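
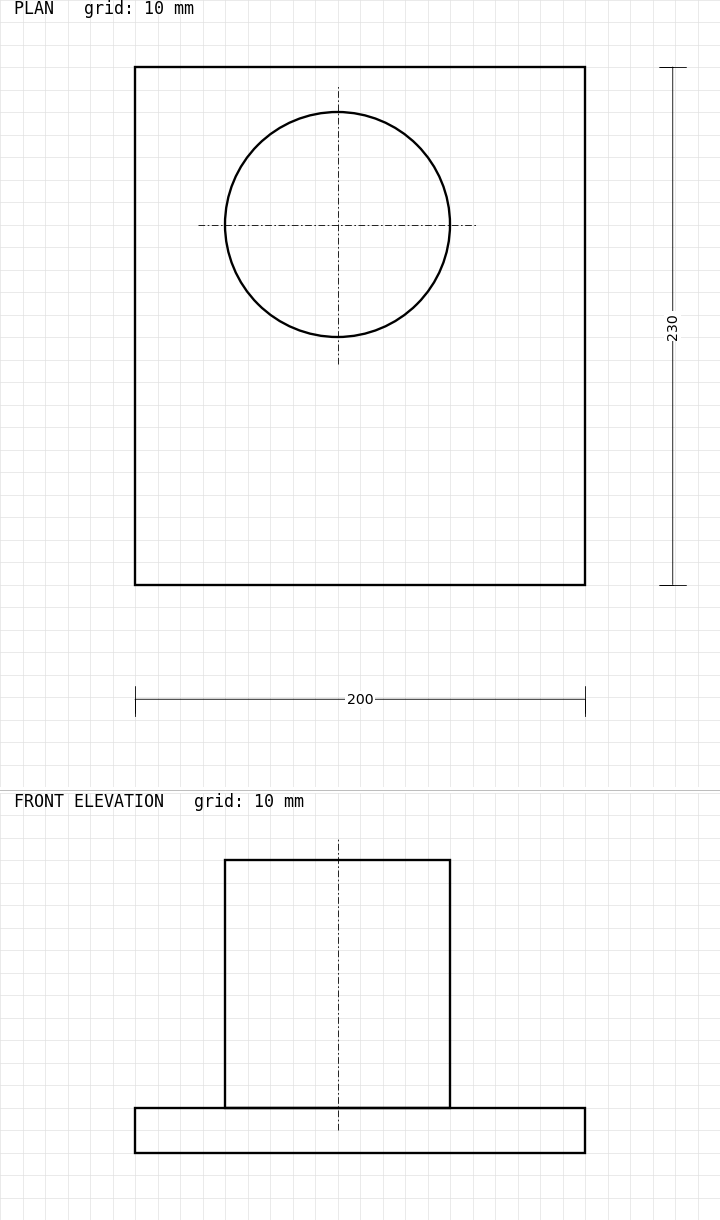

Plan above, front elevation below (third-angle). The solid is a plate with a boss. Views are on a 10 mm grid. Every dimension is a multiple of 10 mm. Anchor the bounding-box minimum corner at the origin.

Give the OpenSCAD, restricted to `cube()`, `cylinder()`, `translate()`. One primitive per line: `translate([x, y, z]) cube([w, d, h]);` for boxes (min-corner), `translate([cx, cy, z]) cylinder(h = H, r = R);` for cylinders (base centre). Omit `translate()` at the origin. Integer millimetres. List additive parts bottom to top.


cube([200, 230, 20]);
translate([90, 160, 20]) cylinder(h = 110, r = 50);


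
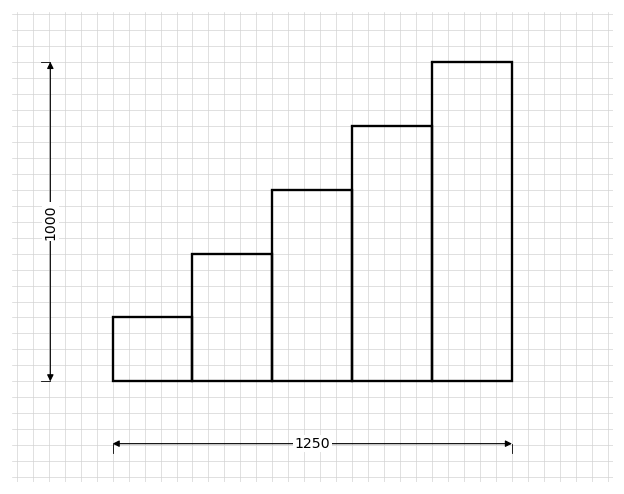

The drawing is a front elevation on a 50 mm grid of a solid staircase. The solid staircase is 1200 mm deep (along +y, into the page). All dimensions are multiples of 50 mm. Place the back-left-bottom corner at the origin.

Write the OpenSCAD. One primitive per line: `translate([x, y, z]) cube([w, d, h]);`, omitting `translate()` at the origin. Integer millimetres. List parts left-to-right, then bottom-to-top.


cube([250, 1200, 200]);
translate([250, 0, 0]) cube([250, 1200, 400]);
translate([500, 0, 0]) cube([250, 1200, 600]);
translate([750, 0, 0]) cube([250, 1200, 800]);
translate([1000, 0, 0]) cube([250, 1200, 1000]);


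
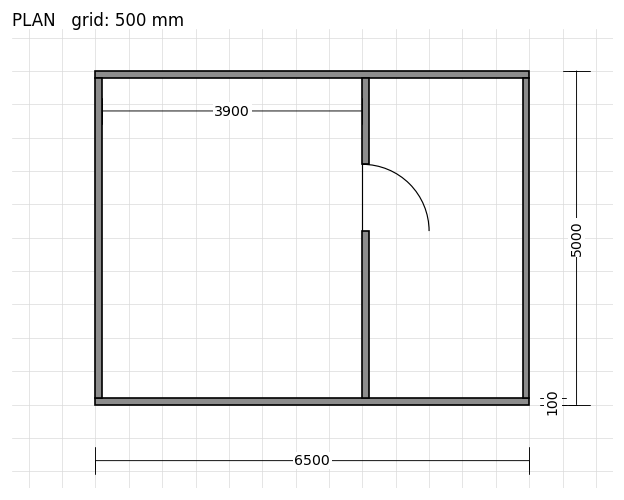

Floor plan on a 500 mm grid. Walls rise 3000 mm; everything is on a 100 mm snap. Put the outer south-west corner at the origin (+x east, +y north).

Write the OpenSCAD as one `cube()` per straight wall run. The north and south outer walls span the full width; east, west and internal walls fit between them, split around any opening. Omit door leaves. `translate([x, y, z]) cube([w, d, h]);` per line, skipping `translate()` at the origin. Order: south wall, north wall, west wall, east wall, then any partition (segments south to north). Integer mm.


cube([6500, 100, 3000]);
translate([0, 4900, 0]) cube([6500, 100, 3000]);
translate([0, 100, 0]) cube([100, 4800, 3000]);
translate([6400, 100, 0]) cube([100, 4800, 3000]);
translate([4000, 100, 0]) cube([100, 2500, 3000]);
translate([4000, 3600, 0]) cube([100, 1300, 3000]);


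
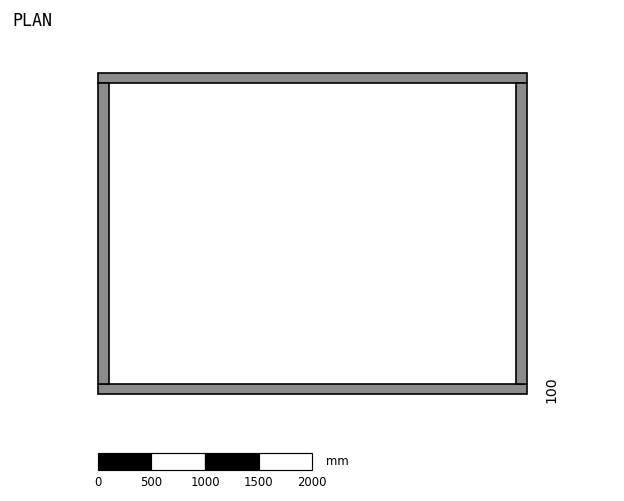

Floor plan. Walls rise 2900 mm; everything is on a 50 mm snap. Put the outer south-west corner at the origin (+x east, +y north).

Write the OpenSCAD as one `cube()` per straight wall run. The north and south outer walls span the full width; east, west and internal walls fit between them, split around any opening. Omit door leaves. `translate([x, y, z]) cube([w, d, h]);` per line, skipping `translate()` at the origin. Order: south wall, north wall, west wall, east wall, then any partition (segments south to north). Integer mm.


cube([4000, 100, 2900]);
translate([0, 2900, 0]) cube([4000, 100, 2900]);
translate([0, 100, 0]) cube([100, 2800, 2900]);
translate([3900, 100, 0]) cube([100, 2800, 2900]);


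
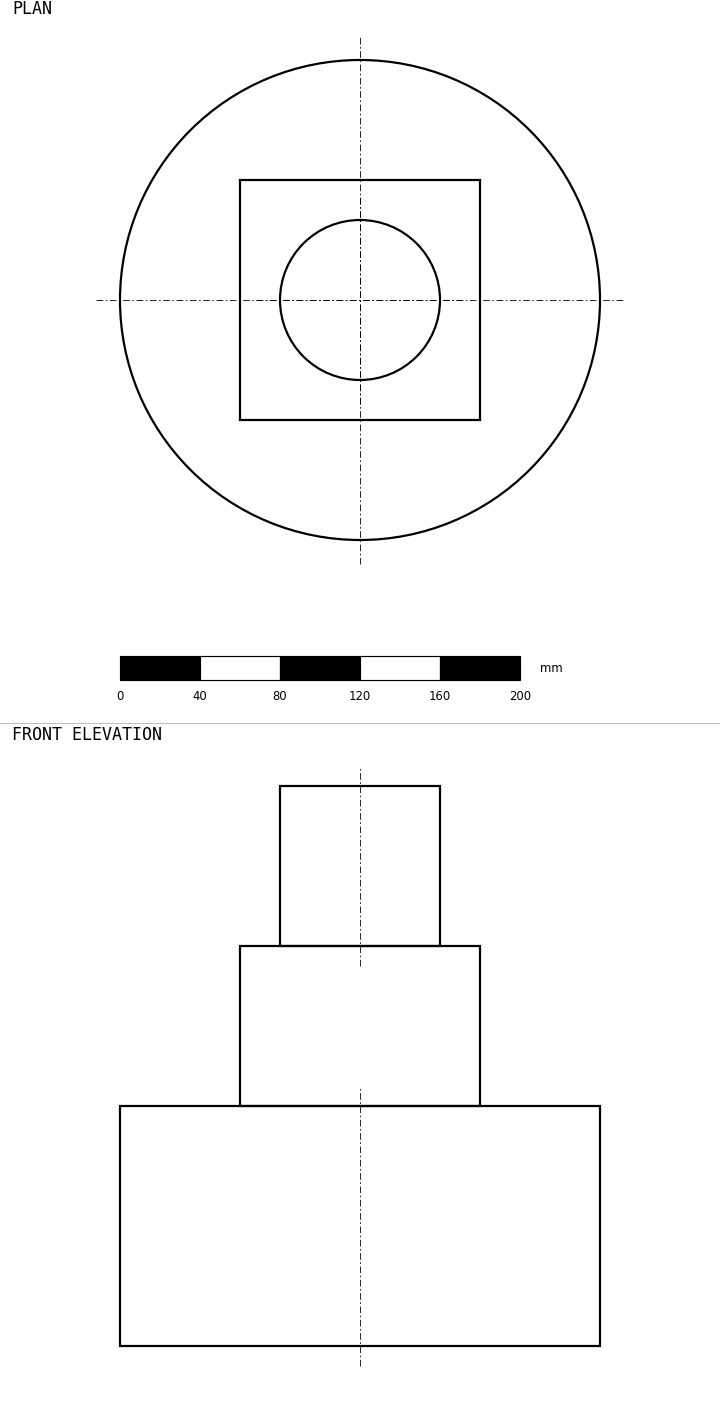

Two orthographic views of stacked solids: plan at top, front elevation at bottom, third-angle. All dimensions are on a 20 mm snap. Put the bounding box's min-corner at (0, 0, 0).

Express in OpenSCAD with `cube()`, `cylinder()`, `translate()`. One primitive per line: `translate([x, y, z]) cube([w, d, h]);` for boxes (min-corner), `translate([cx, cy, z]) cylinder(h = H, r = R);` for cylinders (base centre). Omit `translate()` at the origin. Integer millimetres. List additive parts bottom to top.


translate([120, 120, 0]) cylinder(h = 120, r = 120);
translate([60, 60, 120]) cube([120, 120, 80]);
translate([120, 120, 200]) cylinder(h = 80, r = 40);


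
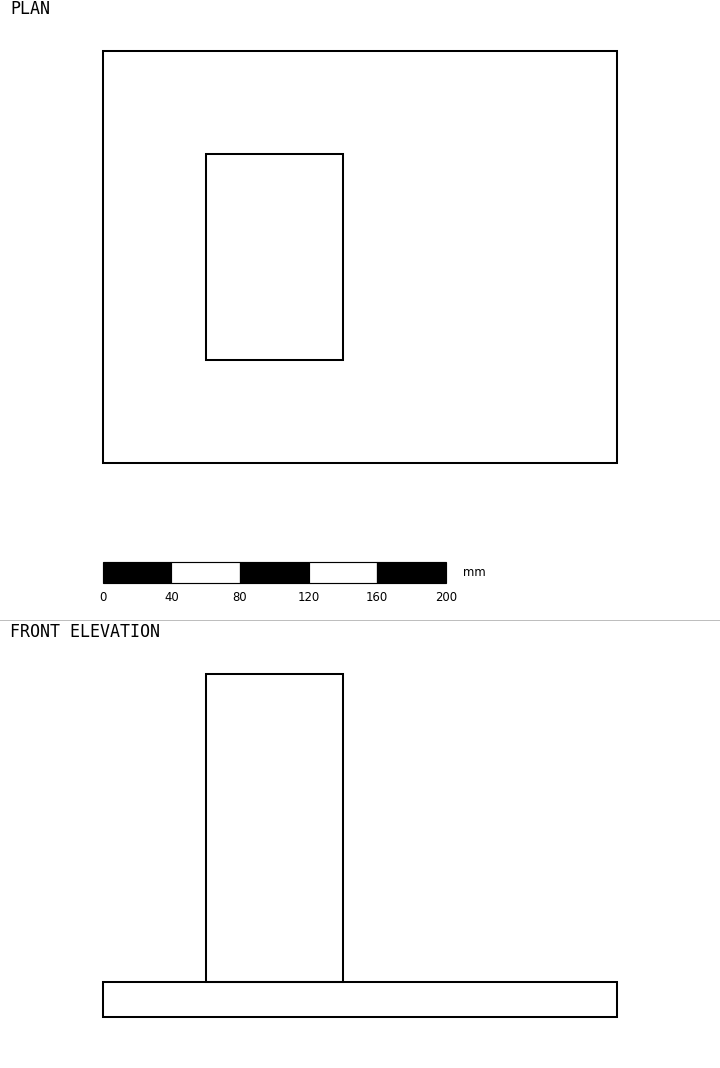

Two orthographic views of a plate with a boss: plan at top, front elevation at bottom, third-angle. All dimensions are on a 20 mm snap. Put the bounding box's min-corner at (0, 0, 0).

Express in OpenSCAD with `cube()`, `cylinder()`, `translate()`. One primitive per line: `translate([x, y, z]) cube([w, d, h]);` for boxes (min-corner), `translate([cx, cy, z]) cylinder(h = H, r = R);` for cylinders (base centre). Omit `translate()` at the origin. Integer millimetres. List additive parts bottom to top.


cube([300, 240, 20]);
translate([60, 60, 20]) cube([80, 120, 180]);


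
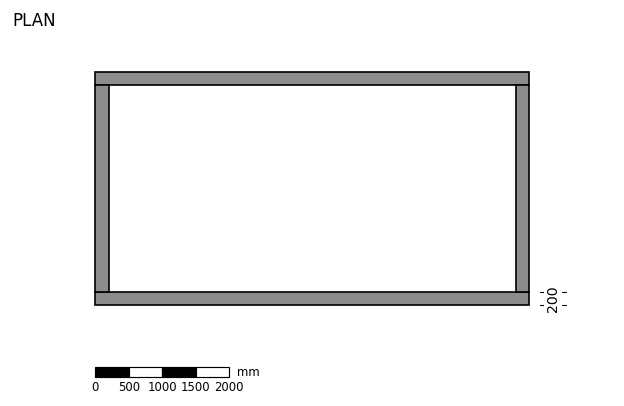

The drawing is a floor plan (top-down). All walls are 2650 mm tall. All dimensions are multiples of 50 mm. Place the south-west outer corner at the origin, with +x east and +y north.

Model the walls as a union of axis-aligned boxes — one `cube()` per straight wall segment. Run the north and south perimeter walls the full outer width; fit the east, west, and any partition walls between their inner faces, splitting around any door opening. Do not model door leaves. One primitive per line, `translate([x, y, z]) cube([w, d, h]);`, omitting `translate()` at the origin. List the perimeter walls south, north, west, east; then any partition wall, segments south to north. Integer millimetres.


cube([6500, 200, 2650]);
translate([0, 3300, 0]) cube([6500, 200, 2650]);
translate([0, 200, 0]) cube([200, 3100, 2650]);
translate([6300, 200, 0]) cube([200, 3100, 2650]);


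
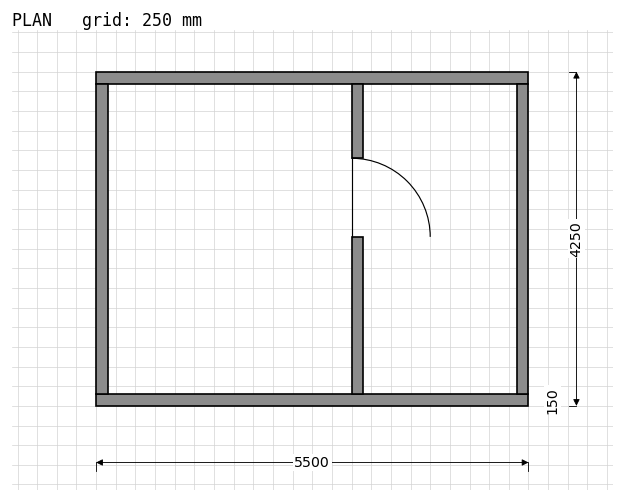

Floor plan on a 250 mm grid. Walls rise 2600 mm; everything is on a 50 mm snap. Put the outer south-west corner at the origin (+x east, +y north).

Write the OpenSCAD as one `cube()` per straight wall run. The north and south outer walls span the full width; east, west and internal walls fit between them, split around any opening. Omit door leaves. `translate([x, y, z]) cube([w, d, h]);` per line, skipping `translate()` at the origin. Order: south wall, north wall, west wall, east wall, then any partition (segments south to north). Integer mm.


cube([5500, 150, 2600]);
translate([0, 4100, 0]) cube([5500, 150, 2600]);
translate([0, 150, 0]) cube([150, 3950, 2600]);
translate([5350, 150, 0]) cube([150, 3950, 2600]);
translate([3250, 150, 0]) cube([150, 2000, 2600]);
translate([3250, 3150, 0]) cube([150, 950, 2600]);


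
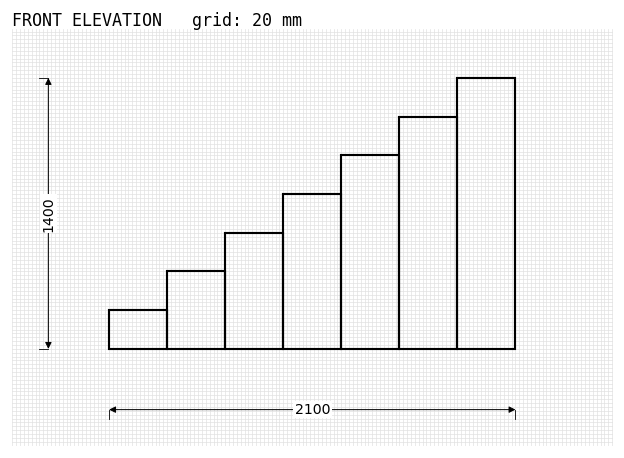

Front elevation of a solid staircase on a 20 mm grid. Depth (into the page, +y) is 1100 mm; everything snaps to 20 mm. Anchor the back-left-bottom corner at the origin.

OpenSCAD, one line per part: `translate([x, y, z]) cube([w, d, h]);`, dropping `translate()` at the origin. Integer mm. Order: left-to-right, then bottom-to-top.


cube([300, 1100, 200]);
translate([300, 0, 0]) cube([300, 1100, 400]);
translate([600, 0, 0]) cube([300, 1100, 600]);
translate([900, 0, 0]) cube([300, 1100, 800]);
translate([1200, 0, 0]) cube([300, 1100, 1000]);
translate([1500, 0, 0]) cube([300, 1100, 1200]);
translate([1800, 0, 0]) cube([300, 1100, 1400]);


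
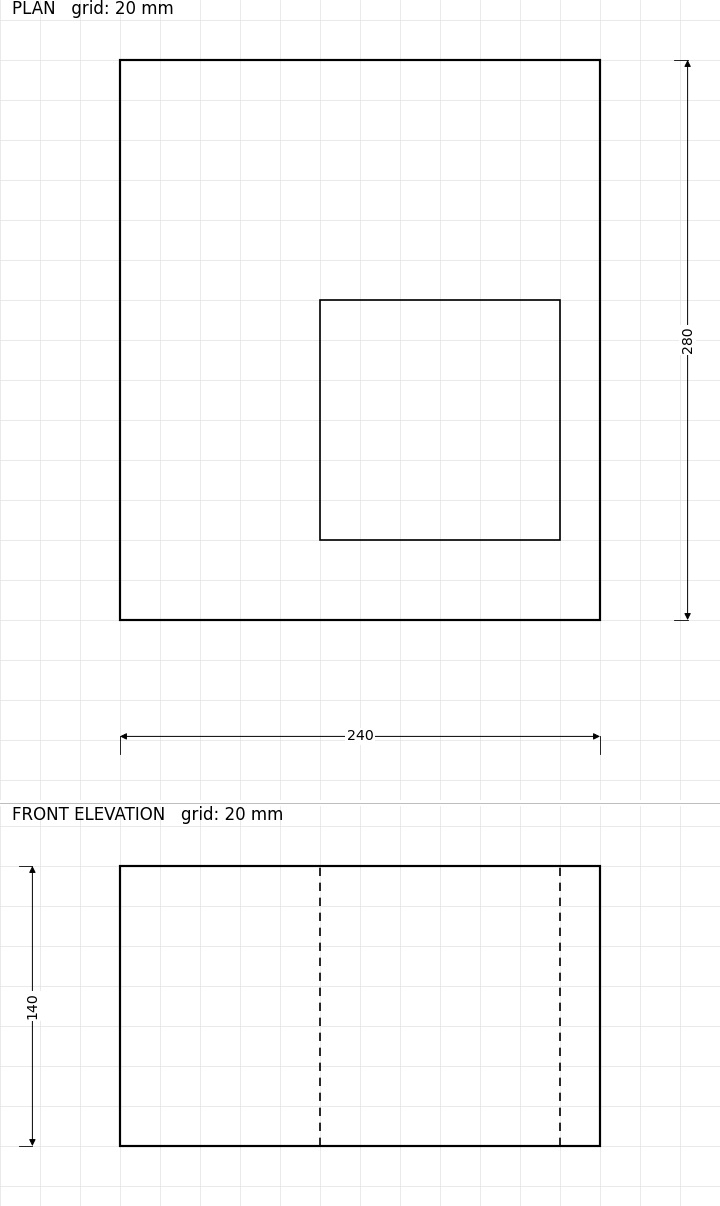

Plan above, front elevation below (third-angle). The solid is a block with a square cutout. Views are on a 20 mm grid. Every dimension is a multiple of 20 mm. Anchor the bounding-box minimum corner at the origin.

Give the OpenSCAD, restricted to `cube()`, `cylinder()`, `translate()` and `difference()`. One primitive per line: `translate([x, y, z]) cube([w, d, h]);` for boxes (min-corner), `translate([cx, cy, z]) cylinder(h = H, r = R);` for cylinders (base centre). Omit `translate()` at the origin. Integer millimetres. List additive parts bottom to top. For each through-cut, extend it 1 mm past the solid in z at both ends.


difference() {
  cube([240, 280, 140]);
  translate([100, 40, -1]) cube([120, 120, 142]);
}


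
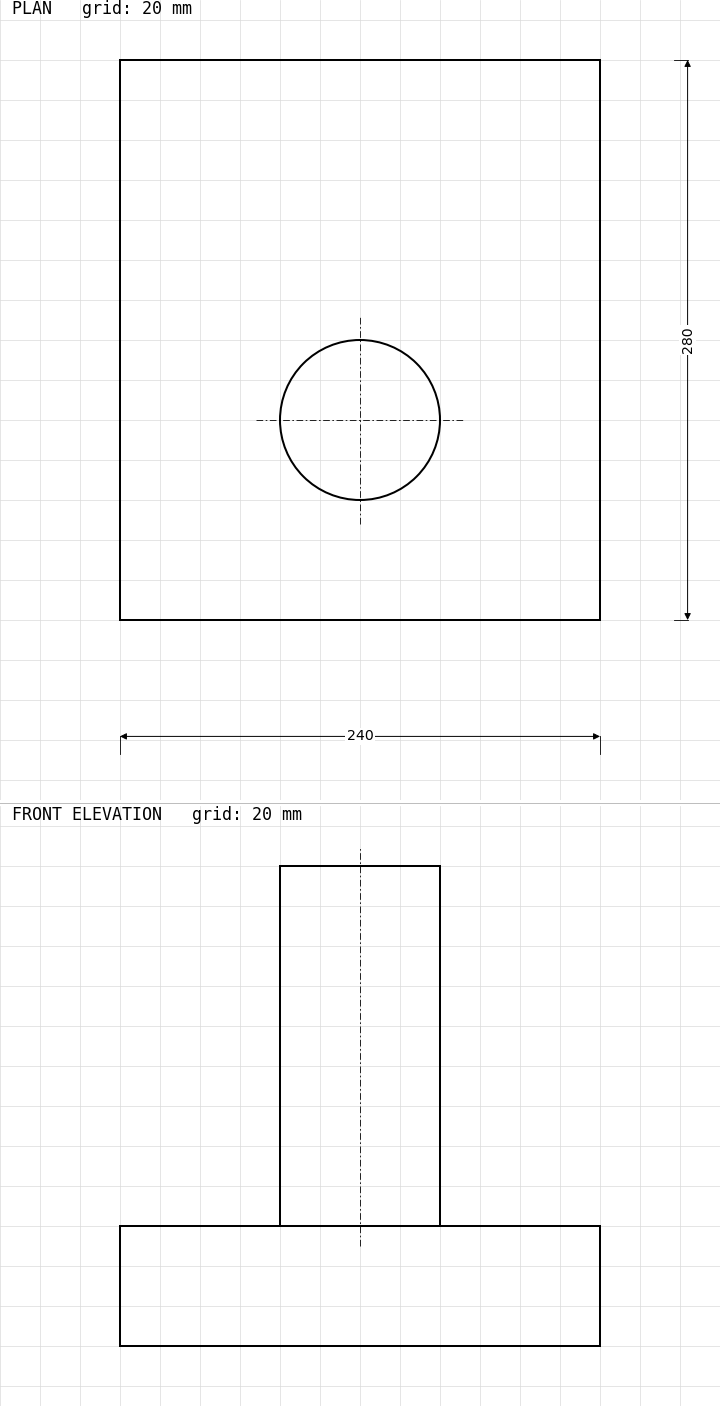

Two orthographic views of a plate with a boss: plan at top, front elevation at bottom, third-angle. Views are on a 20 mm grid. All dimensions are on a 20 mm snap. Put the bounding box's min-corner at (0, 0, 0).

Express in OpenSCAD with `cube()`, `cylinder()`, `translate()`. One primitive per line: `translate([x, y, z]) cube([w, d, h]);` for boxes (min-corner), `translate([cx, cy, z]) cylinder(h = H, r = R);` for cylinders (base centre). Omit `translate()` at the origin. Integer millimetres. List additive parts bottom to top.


cube([240, 280, 60]);
translate([120, 100, 60]) cylinder(h = 180, r = 40);


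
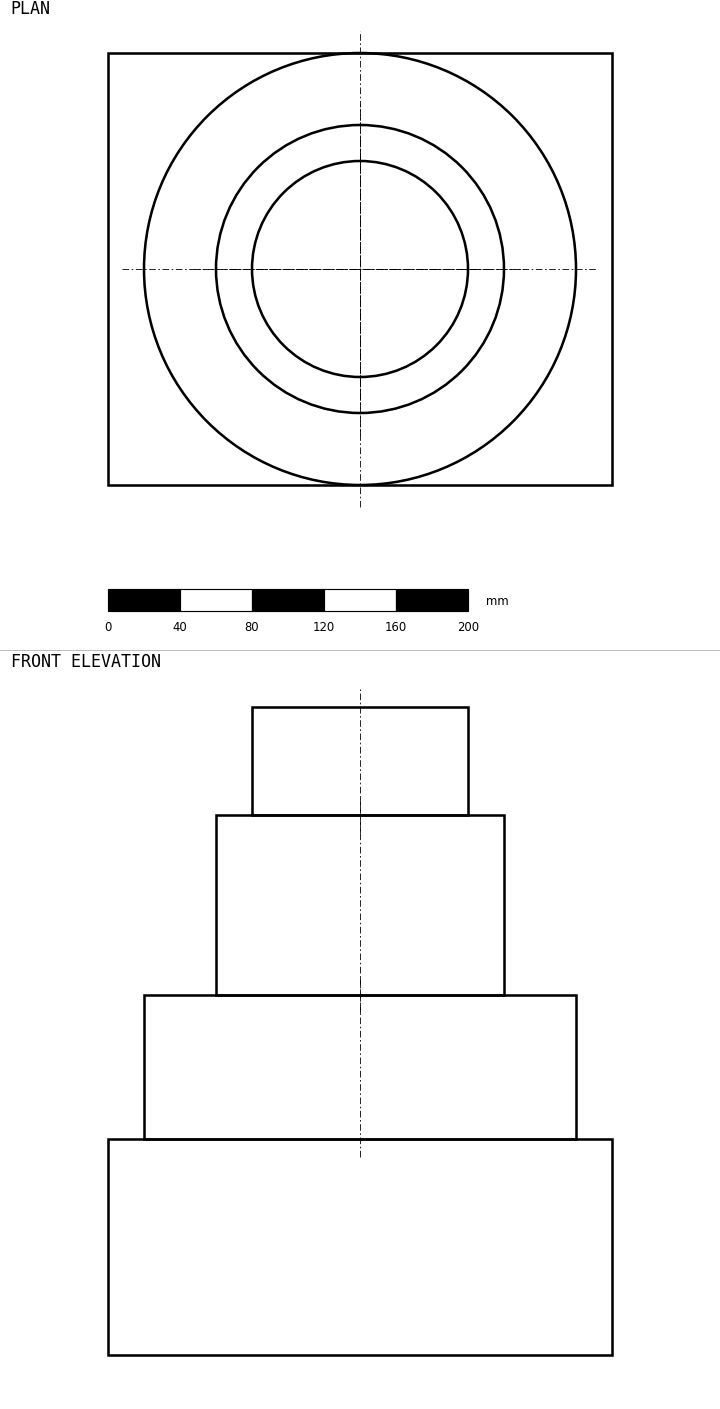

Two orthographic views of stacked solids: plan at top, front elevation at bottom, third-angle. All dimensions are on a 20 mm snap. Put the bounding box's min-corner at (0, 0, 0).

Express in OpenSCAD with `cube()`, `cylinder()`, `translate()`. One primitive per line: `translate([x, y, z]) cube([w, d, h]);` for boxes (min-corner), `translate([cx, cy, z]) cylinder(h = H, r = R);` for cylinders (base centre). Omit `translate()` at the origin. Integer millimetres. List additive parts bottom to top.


cube([280, 240, 120]);
translate([140, 120, 120]) cylinder(h = 80, r = 120);
translate([140, 120, 200]) cylinder(h = 100, r = 80);
translate([140, 120, 300]) cylinder(h = 60, r = 60);


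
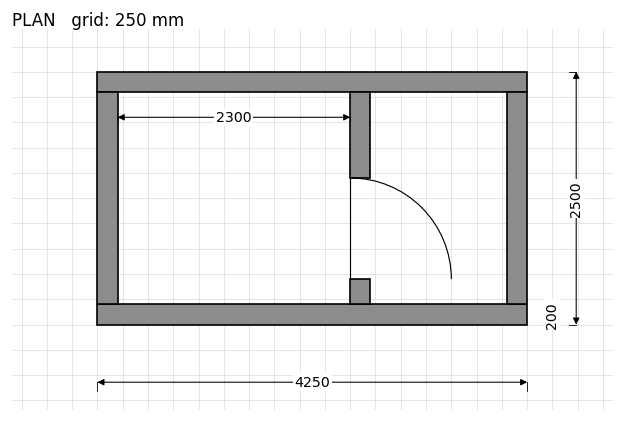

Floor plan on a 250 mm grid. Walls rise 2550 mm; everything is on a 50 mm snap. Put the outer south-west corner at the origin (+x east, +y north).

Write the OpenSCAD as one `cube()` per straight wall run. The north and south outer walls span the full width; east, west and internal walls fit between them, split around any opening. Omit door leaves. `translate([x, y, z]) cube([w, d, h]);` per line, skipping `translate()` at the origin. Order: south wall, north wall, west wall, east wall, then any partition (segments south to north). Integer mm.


cube([4250, 200, 2550]);
translate([0, 2300, 0]) cube([4250, 200, 2550]);
translate([0, 200, 0]) cube([200, 2100, 2550]);
translate([4050, 200, 0]) cube([200, 2100, 2550]);
translate([2500, 200, 0]) cube([200, 250, 2550]);
translate([2500, 1450, 0]) cube([200, 850, 2550]);


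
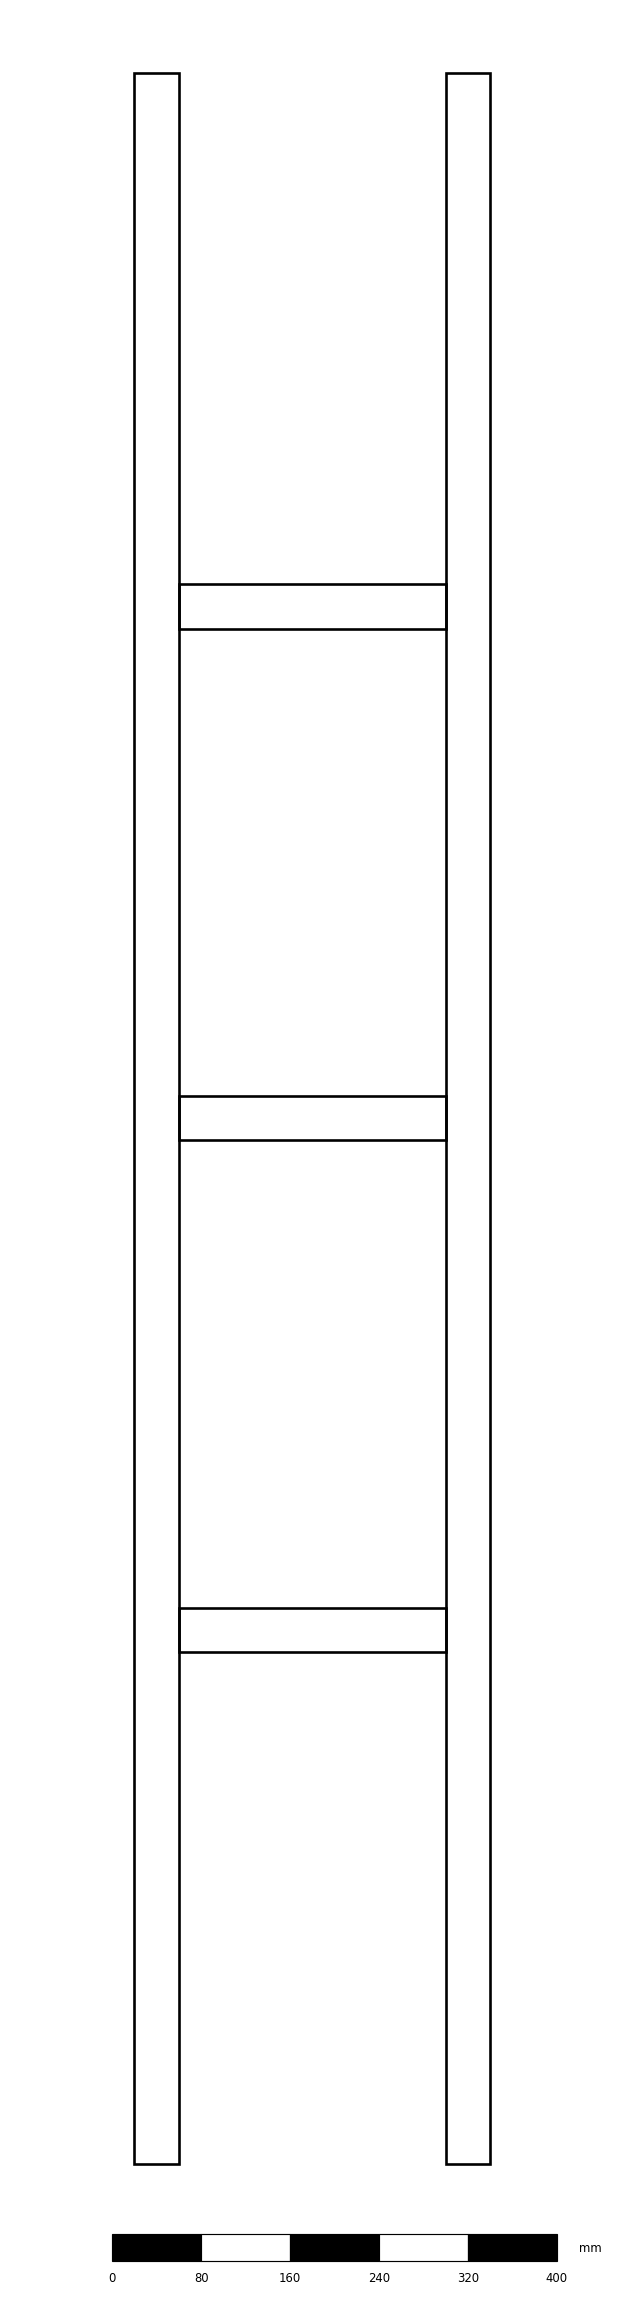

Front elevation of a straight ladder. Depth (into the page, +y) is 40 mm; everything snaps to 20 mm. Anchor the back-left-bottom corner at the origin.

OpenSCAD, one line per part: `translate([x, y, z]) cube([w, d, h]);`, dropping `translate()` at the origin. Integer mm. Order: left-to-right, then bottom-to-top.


cube([40, 40, 1880]);
translate([40, 0, 460]) cube([240, 40, 40]);
translate([40, 0, 920]) cube([240, 40, 40]);
translate([40, 0, 1380]) cube([240, 40, 40]);
translate([280, 0, 0]) cube([40, 40, 1880]);


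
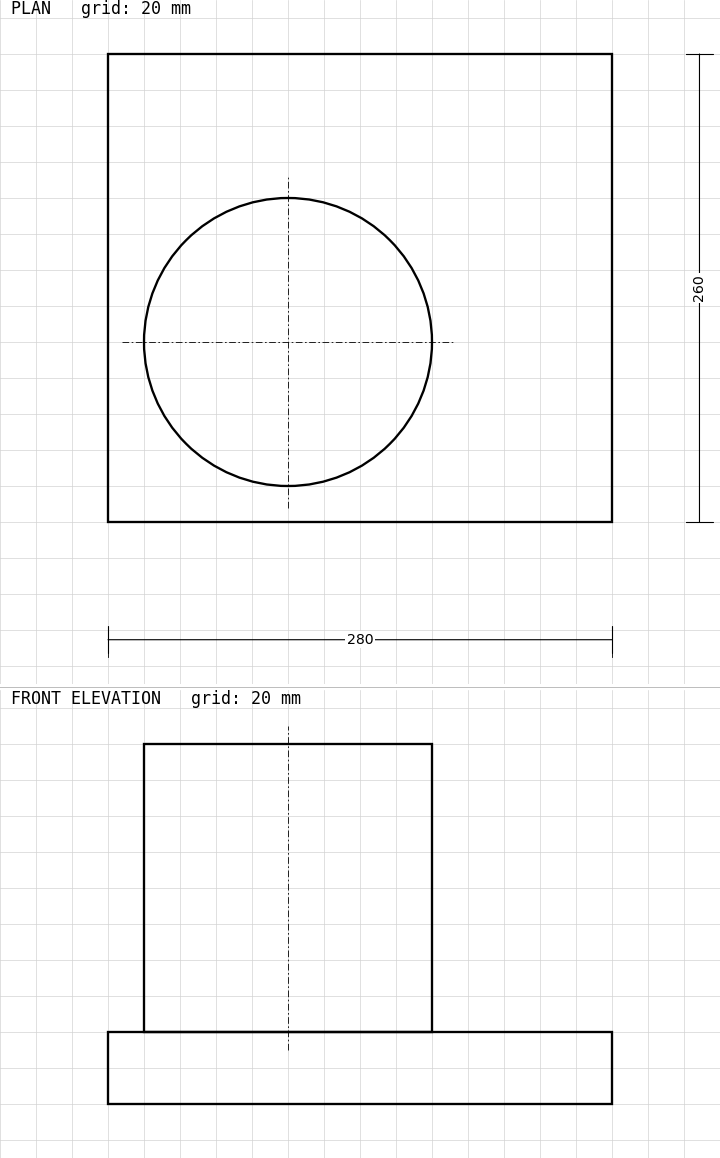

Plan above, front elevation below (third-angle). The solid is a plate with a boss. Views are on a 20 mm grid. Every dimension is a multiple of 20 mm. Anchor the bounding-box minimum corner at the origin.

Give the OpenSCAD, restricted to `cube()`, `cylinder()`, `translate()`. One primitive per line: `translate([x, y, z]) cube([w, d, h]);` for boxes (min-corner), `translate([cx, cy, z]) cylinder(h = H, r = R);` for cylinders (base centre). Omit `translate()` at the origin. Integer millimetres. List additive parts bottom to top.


cube([280, 260, 40]);
translate([100, 100, 40]) cylinder(h = 160, r = 80);


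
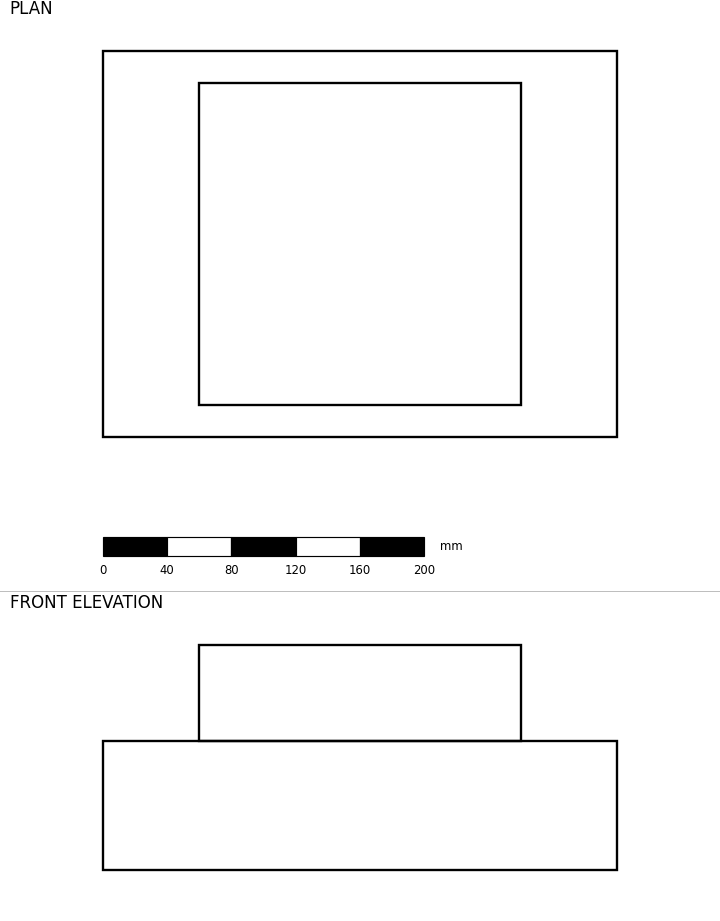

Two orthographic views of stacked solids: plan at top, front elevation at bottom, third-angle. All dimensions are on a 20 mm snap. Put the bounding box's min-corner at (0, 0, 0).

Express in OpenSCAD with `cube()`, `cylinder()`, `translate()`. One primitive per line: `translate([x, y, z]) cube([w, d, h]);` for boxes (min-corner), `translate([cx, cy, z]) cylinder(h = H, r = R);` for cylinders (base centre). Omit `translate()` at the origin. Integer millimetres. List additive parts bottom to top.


cube([320, 240, 80]);
translate([60, 20, 80]) cube([200, 200, 60]);


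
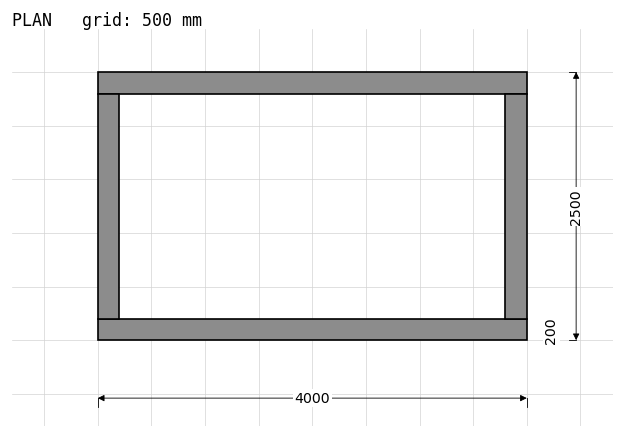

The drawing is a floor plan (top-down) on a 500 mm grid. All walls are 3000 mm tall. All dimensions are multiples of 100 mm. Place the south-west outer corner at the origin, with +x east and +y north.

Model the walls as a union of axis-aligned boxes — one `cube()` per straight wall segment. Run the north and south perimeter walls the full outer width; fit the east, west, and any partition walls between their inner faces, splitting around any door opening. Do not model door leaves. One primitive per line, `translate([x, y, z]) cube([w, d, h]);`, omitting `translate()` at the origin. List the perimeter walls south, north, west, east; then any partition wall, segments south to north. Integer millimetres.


cube([4000, 200, 3000]);
translate([0, 2300, 0]) cube([4000, 200, 3000]);
translate([0, 200, 0]) cube([200, 2100, 3000]);
translate([3800, 200, 0]) cube([200, 2100, 3000]);


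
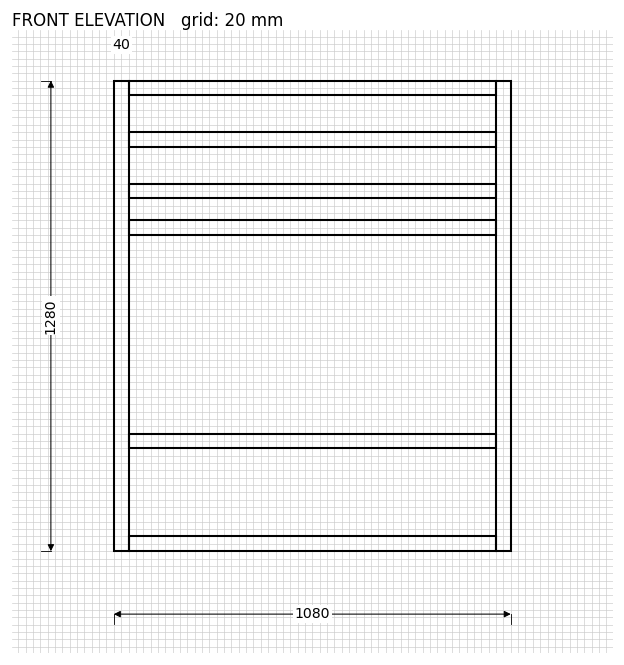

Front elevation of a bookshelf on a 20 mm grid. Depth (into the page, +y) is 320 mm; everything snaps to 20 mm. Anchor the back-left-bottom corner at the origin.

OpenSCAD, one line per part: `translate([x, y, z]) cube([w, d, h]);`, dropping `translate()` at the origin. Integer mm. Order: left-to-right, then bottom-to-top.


cube([40, 320, 1280]);
translate([40, 0, 0]) cube([1000, 320, 40]);
translate([40, 0, 280]) cube([1000, 320, 40]);
translate([40, 0, 860]) cube([1000, 320, 40]);
translate([40, 0, 960]) cube([1000, 320, 40]);
translate([40, 0, 1100]) cube([1000, 320, 40]);
translate([40, 0, 1240]) cube([1000, 320, 40]);
translate([1040, 0, 0]) cube([40, 320, 1280]);


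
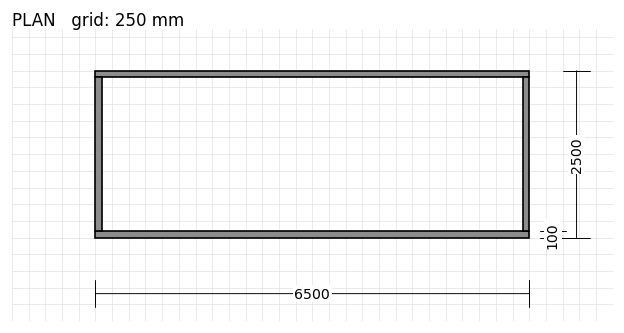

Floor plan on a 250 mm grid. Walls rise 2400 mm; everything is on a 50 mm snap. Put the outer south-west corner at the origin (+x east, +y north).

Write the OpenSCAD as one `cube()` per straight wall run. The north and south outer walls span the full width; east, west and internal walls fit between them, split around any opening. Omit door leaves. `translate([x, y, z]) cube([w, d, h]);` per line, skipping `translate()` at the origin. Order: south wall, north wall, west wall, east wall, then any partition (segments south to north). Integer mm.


cube([6500, 100, 2400]);
translate([0, 2400, 0]) cube([6500, 100, 2400]);
translate([0, 100, 0]) cube([100, 2300, 2400]);
translate([6400, 100, 0]) cube([100, 2300, 2400]);


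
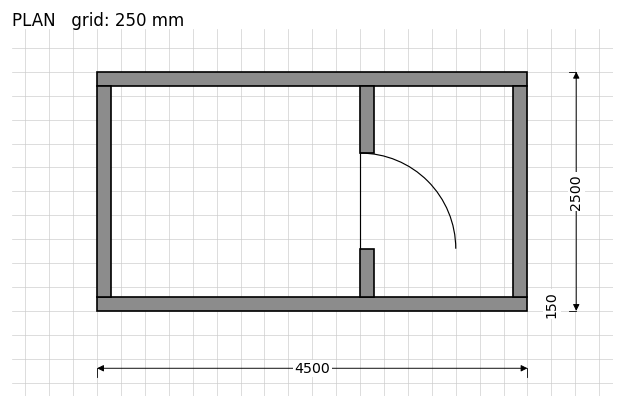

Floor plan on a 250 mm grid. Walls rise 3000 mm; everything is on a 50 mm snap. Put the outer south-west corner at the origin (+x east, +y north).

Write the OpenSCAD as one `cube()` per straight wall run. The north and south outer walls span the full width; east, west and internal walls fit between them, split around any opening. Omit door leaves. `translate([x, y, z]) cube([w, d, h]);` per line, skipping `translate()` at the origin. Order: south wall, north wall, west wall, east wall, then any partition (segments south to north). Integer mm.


cube([4500, 150, 3000]);
translate([0, 2350, 0]) cube([4500, 150, 3000]);
translate([0, 150, 0]) cube([150, 2200, 3000]);
translate([4350, 150, 0]) cube([150, 2200, 3000]);
translate([2750, 150, 0]) cube([150, 500, 3000]);
translate([2750, 1650, 0]) cube([150, 700, 3000]);


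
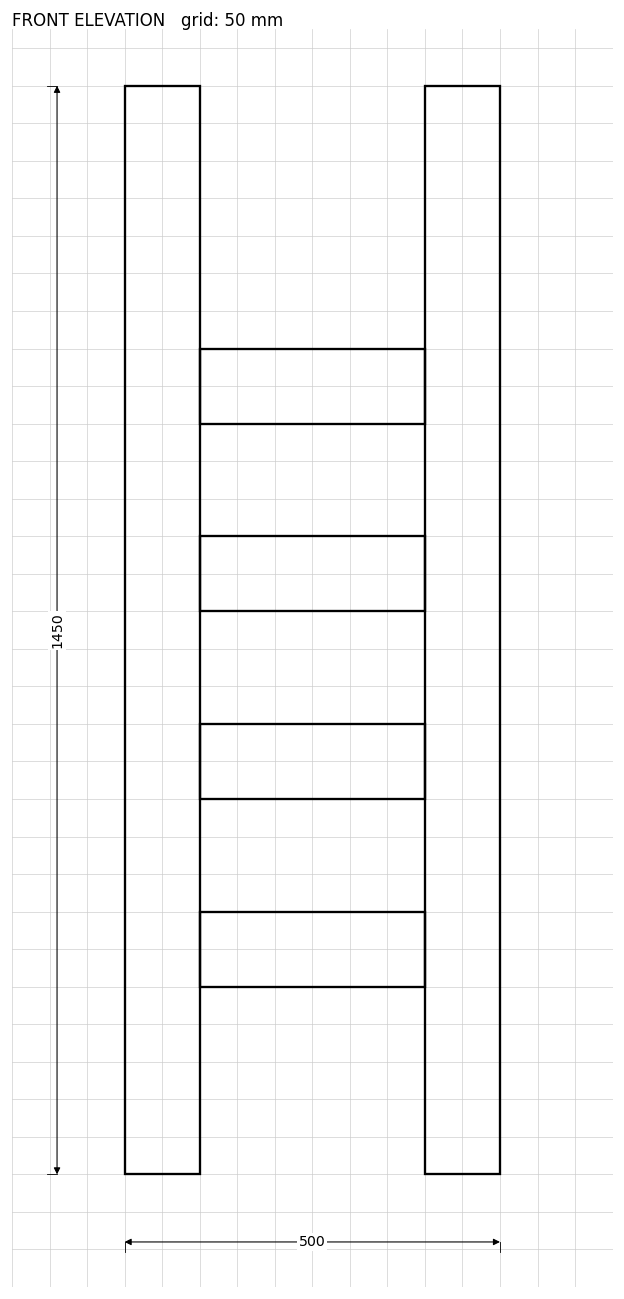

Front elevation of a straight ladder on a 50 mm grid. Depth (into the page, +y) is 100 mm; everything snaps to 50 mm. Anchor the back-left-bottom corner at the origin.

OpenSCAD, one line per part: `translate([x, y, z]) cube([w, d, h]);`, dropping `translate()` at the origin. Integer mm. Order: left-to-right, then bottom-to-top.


cube([100, 100, 1450]);
translate([100, 0, 250]) cube([300, 100, 100]);
translate([100, 0, 500]) cube([300, 100, 100]);
translate([100, 0, 750]) cube([300, 100, 100]);
translate([100, 0, 1000]) cube([300, 100, 100]);
translate([400, 0, 0]) cube([100, 100, 1450]);


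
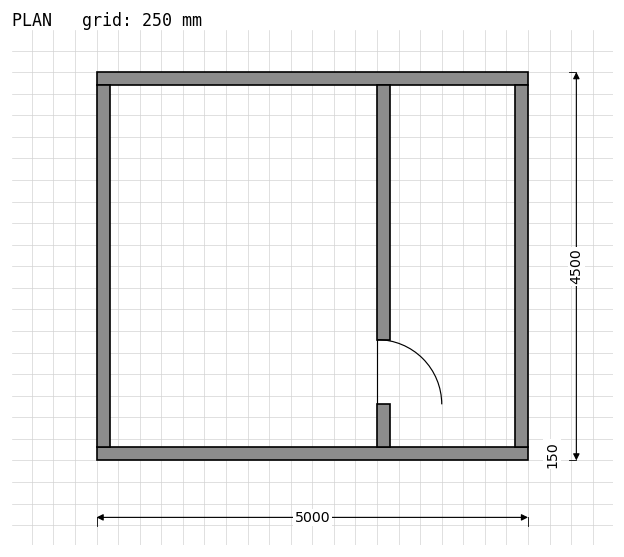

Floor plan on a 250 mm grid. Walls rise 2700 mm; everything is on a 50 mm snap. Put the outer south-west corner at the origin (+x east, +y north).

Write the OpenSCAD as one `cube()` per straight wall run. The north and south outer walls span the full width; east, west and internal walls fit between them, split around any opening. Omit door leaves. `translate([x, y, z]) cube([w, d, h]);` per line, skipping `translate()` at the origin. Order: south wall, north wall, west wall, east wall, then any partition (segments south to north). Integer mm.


cube([5000, 150, 2700]);
translate([0, 4350, 0]) cube([5000, 150, 2700]);
translate([0, 150, 0]) cube([150, 4200, 2700]);
translate([4850, 150, 0]) cube([150, 4200, 2700]);
translate([3250, 150, 0]) cube([150, 500, 2700]);
translate([3250, 1400, 0]) cube([150, 2950, 2700]);


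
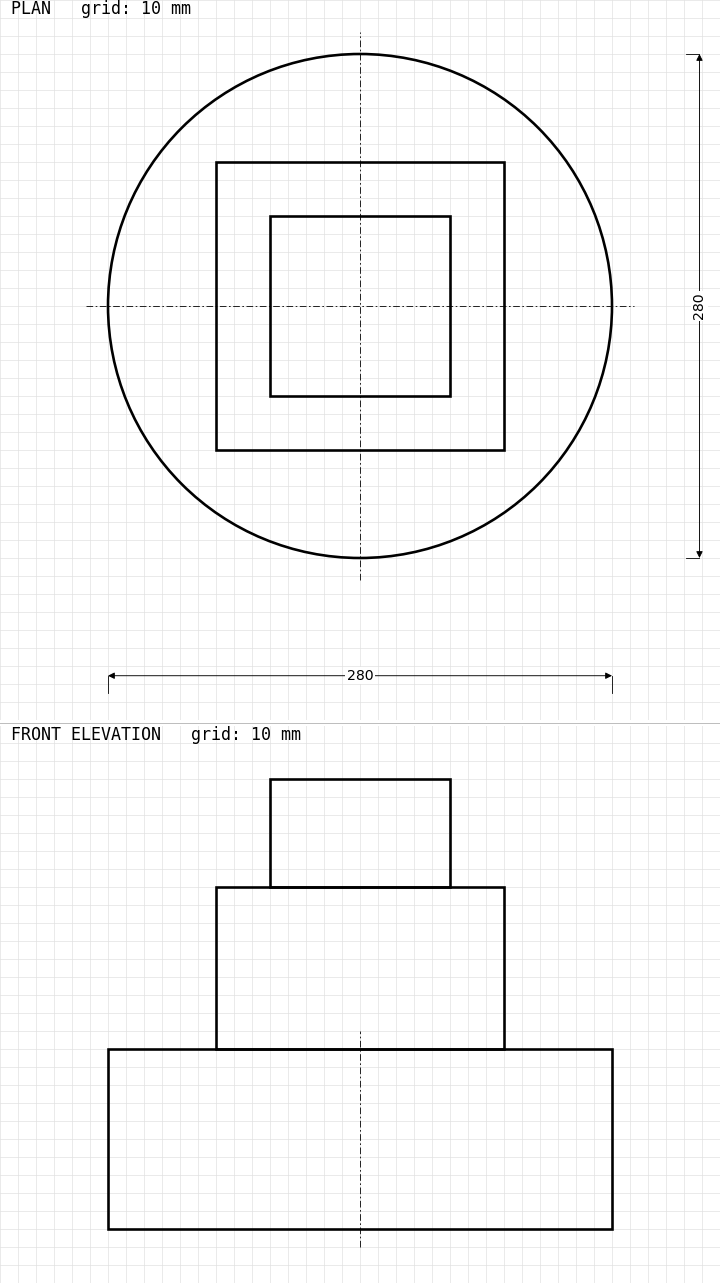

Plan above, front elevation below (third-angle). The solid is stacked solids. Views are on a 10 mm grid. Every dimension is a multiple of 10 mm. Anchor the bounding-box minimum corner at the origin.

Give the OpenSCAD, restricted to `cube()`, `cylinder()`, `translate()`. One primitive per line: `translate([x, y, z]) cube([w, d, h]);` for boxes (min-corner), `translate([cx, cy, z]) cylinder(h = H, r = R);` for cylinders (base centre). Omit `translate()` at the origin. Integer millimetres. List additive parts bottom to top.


translate([140, 140, 0]) cylinder(h = 100, r = 140);
translate([60, 60, 100]) cube([160, 160, 90]);
translate([90, 90, 190]) cube([100, 100, 60]);


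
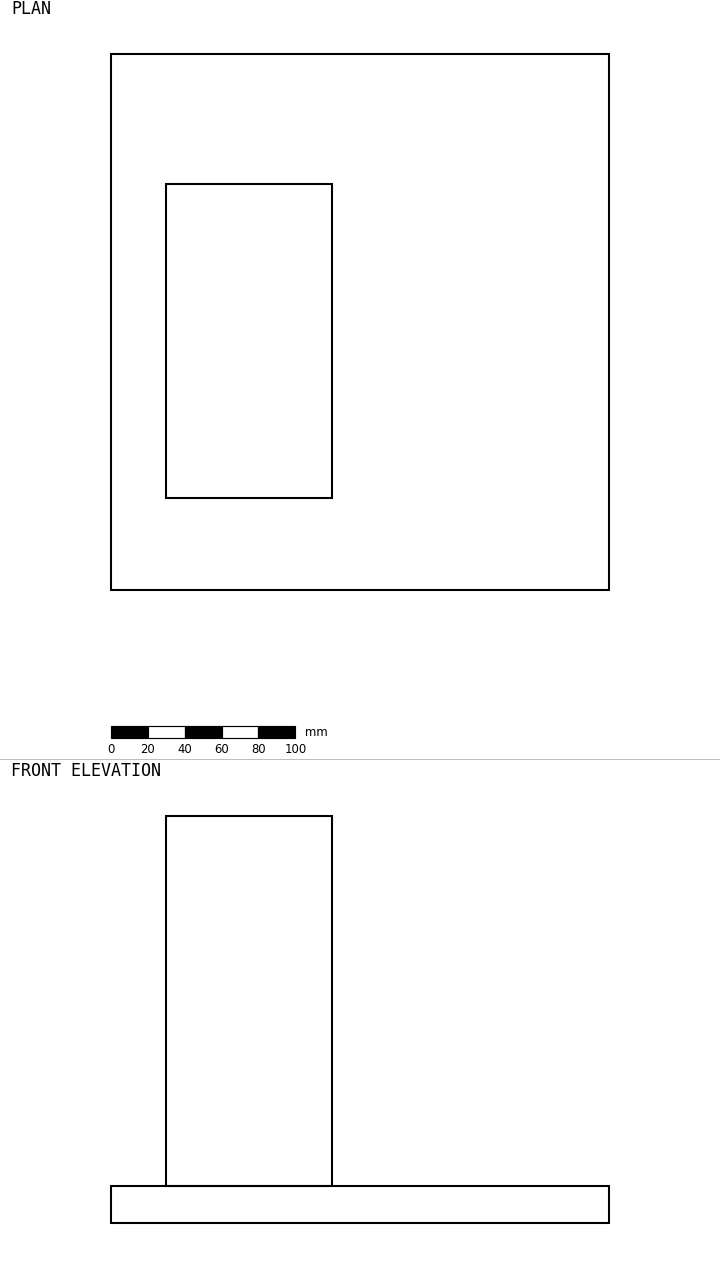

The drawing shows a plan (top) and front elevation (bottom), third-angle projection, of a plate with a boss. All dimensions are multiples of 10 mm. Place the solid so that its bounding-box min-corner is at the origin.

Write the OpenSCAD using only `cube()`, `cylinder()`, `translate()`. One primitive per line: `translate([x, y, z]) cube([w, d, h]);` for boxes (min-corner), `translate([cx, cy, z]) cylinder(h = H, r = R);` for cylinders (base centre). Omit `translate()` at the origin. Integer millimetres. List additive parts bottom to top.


cube([270, 290, 20]);
translate([30, 50, 20]) cube([90, 170, 200]);


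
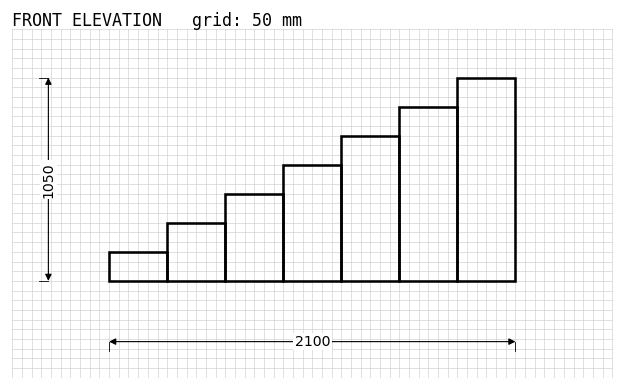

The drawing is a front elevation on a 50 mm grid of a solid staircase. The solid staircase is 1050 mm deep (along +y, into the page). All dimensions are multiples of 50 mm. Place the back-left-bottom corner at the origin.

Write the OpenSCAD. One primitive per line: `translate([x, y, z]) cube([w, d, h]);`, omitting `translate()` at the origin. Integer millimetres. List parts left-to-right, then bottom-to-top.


cube([300, 1050, 150]);
translate([300, 0, 0]) cube([300, 1050, 300]);
translate([600, 0, 0]) cube([300, 1050, 450]);
translate([900, 0, 0]) cube([300, 1050, 600]);
translate([1200, 0, 0]) cube([300, 1050, 750]);
translate([1500, 0, 0]) cube([300, 1050, 900]);
translate([1800, 0, 0]) cube([300, 1050, 1050]);


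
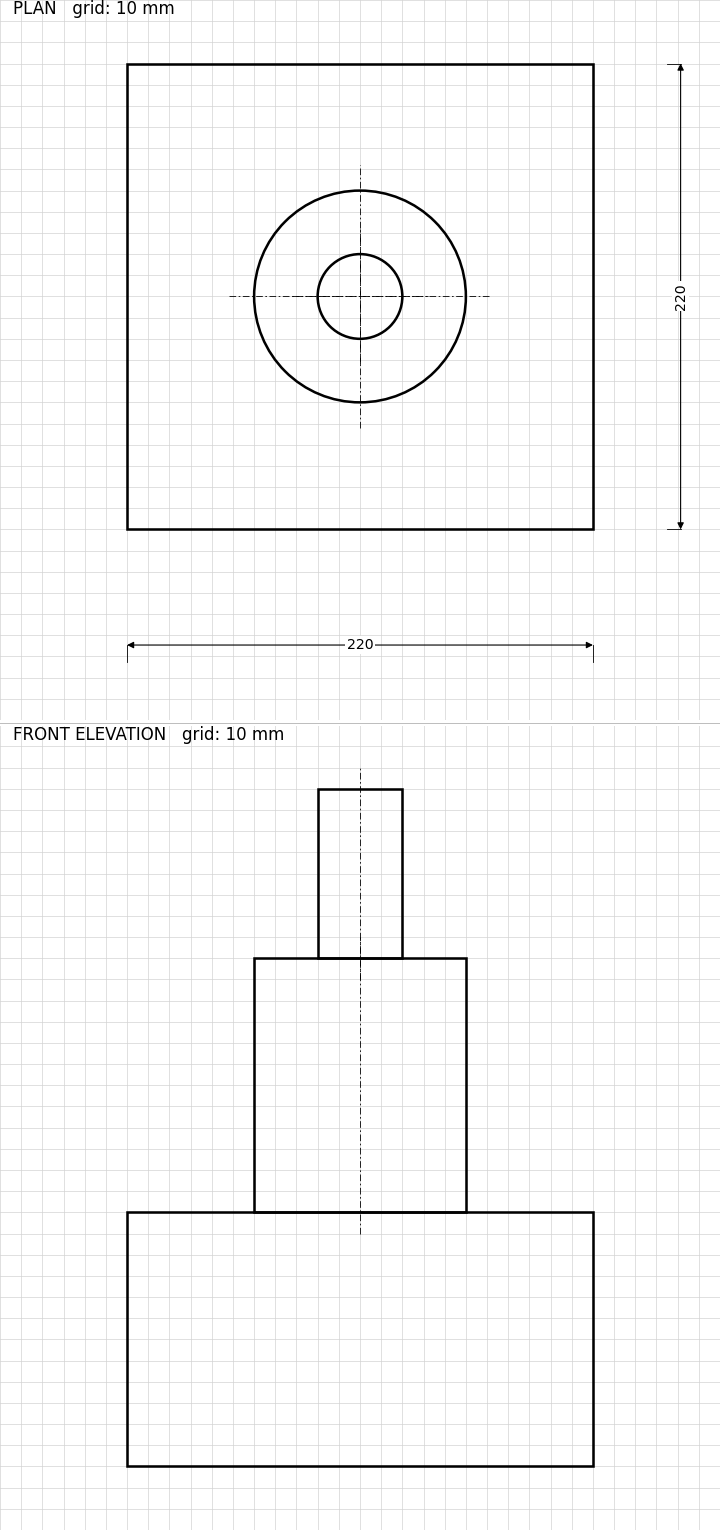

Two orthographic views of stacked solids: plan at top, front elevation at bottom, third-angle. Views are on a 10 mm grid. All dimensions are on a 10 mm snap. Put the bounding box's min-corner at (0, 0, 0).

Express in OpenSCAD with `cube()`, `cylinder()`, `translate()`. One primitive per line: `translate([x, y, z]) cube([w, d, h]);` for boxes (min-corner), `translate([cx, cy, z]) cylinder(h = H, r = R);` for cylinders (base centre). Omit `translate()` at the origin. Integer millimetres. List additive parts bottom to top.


cube([220, 220, 120]);
translate([110, 110, 120]) cylinder(h = 120, r = 50);
translate([110, 110, 240]) cylinder(h = 80, r = 20);


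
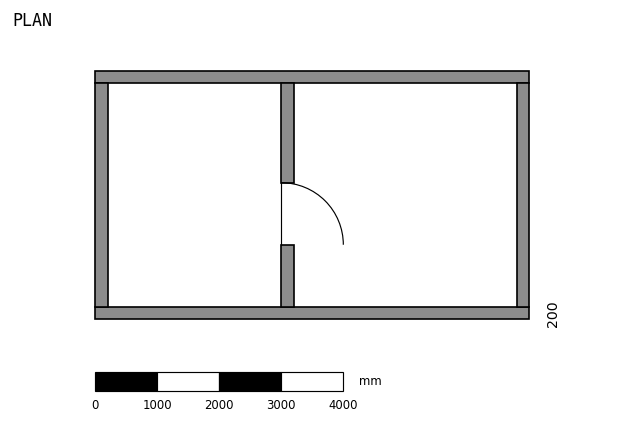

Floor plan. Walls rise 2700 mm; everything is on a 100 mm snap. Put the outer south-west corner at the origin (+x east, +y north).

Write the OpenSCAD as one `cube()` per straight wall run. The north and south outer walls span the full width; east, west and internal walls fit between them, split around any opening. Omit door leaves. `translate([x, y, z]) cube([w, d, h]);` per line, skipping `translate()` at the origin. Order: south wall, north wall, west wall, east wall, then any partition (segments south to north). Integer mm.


cube([7000, 200, 2700]);
translate([0, 3800, 0]) cube([7000, 200, 2700]);
translate([0, 200, 0]) cube([200, 3600, 2700]);
translate([6800, 200, 0]) cube([200, 3600, 2700]);
translate([3000, 200, 0]) cube([200, 1000, 2700]);
translate([3000, 2200, 0]) cube([200, 1600, 2700]);


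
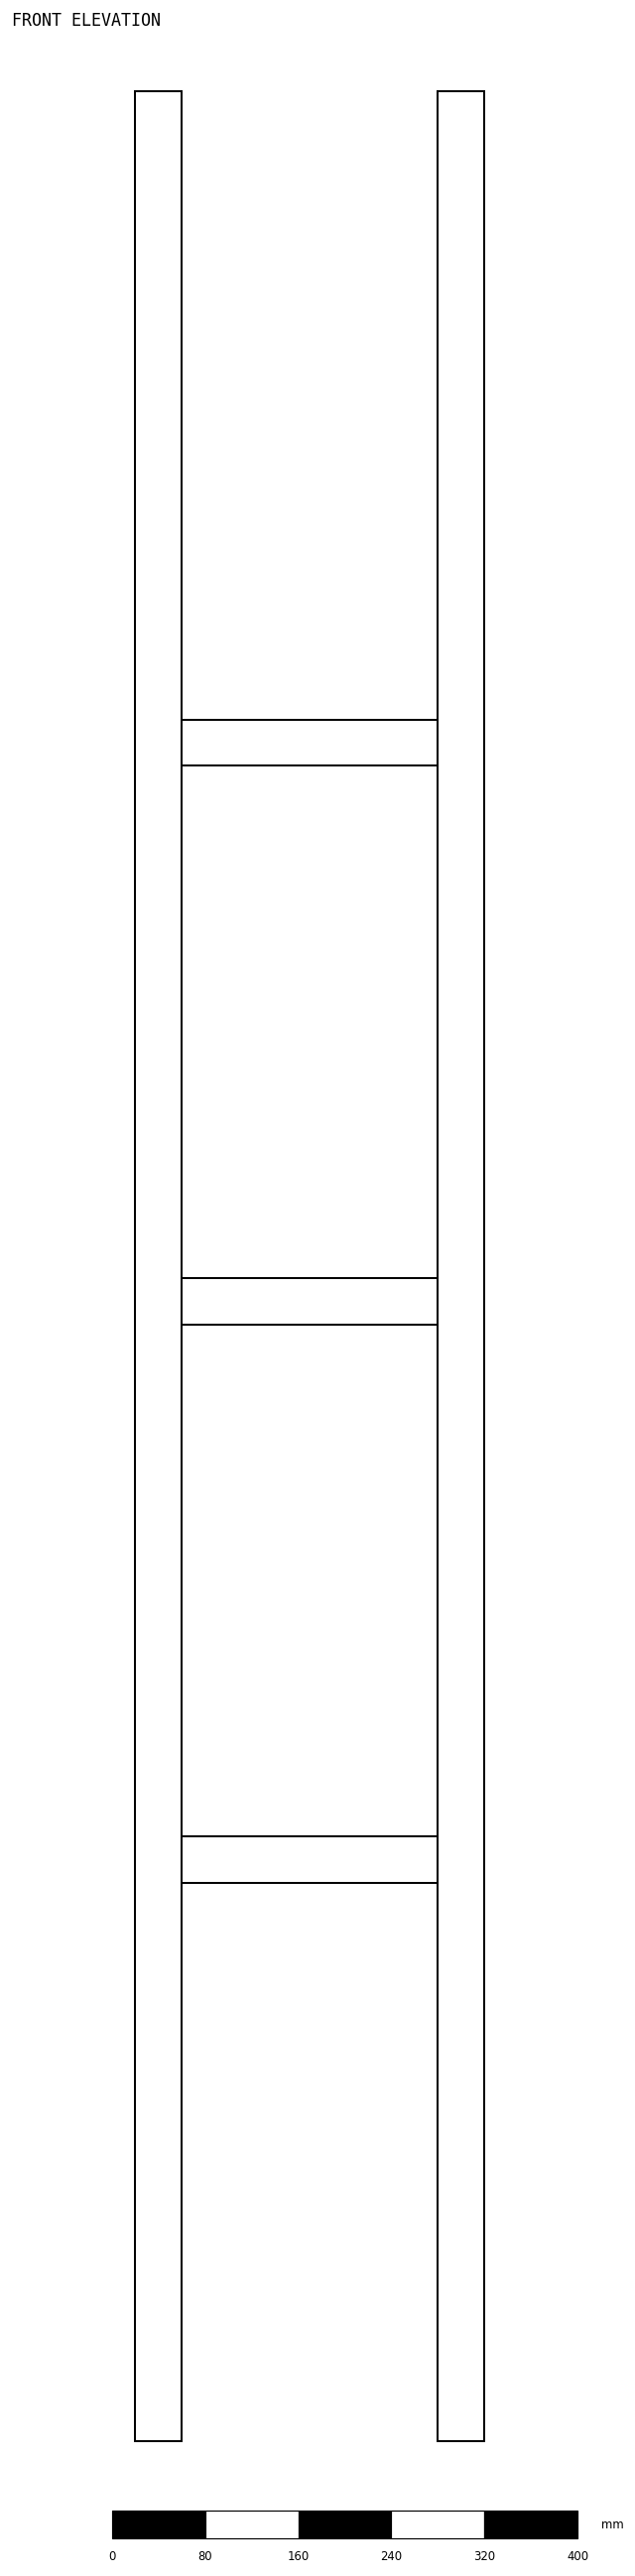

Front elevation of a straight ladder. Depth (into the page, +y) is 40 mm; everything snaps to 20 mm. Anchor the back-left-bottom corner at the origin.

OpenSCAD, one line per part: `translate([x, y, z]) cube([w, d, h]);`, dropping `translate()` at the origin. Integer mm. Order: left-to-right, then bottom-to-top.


cube([40, 40, 2020]);
translate([40, 0, 480]) cube([220, 40, 40]);
translate([40, 0, 960]) cube([220, 40, 40]);
translate([40, 0, 1440]) cube([220, 40, 40]);
translate([260, 0, 0]) cube([40, 40, 2020]);


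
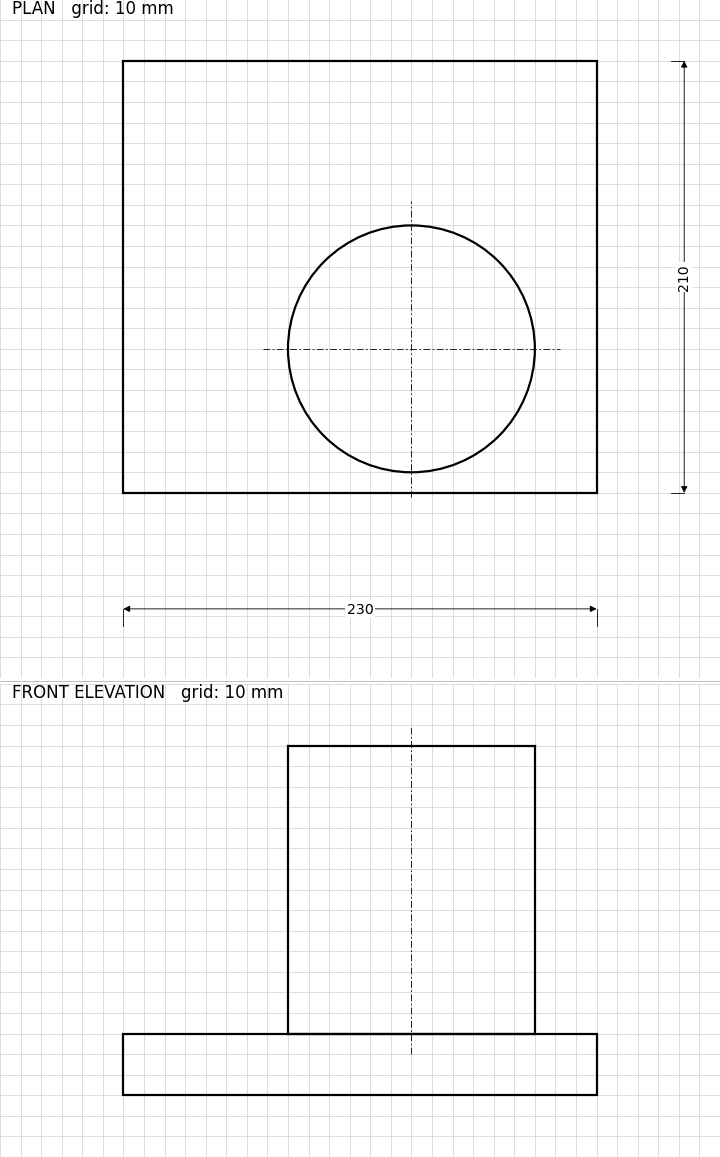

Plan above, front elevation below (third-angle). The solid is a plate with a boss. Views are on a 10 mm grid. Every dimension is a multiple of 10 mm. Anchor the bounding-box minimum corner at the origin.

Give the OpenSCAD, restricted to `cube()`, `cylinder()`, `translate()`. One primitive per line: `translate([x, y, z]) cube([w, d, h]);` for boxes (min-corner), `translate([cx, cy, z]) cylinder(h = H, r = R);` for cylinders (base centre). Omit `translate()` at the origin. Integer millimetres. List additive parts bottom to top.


cube([230, 210, 30]);
translate([140, 70, 30]) cylinder(h = 140, r = 60);


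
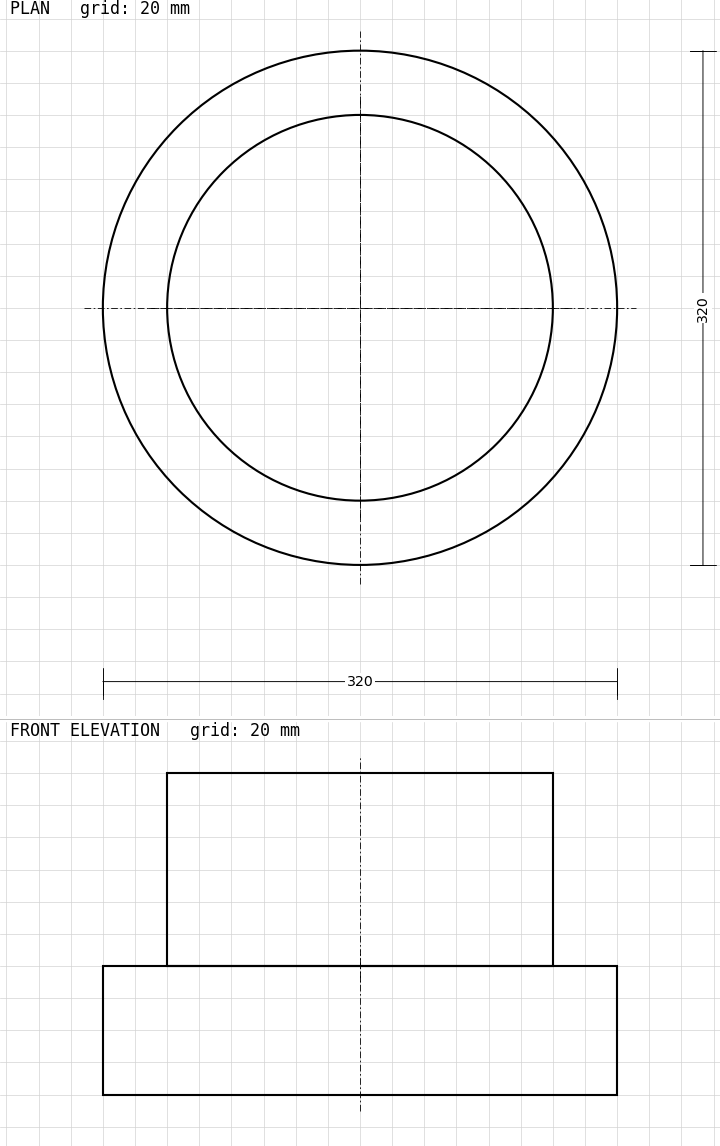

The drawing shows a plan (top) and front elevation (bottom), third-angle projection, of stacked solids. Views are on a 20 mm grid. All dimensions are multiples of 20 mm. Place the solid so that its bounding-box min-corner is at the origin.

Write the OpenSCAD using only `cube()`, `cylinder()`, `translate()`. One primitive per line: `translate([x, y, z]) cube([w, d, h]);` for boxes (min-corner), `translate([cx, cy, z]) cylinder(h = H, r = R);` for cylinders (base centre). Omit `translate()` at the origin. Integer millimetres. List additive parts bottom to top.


translate([160, 160, 0]) cylinder(h = 80, r = 160);
translate([160, 160, 80]) cylinder(h = 120, r = 120);


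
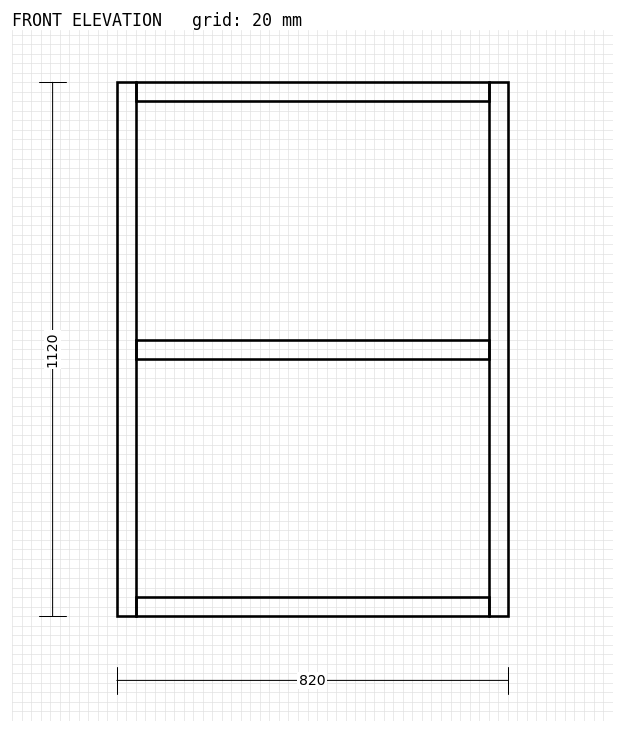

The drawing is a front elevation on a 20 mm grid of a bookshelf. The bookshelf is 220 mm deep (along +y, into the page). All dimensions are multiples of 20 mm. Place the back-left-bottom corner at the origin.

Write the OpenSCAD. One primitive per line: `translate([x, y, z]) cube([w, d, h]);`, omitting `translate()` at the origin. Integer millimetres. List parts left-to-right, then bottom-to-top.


cube([40, 220, 1120]);
translate([40, 0, 0]) cube([740, 220, 40]);
translate([40, 0, 540]) cube([740, 220, 40]);
translate([40, 0, 1080]) cube([740, 220, 40]);
translate([780, 0, 0]) cube([40, 220, 1120]);


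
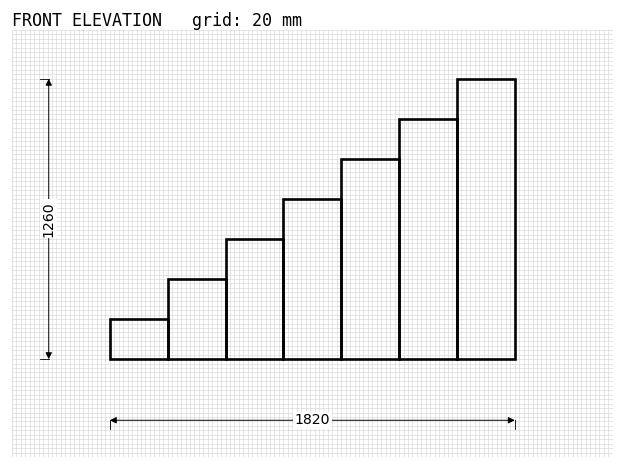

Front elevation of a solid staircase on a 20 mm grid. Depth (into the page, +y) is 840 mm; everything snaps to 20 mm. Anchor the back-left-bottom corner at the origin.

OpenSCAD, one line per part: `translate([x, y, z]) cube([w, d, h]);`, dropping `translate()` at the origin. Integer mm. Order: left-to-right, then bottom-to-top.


cube([260, 840, 180]);
translate([260, 0, 0]) cube([260, 840, 360]);
translate([520, 0, 0]) cube([260, 840, 540]);
translate([780, 0, 0]) cube([260, 840, 720]);
translate([1040, 0, 0]) cube([260, 840, 900]);
translate([1300, 0, 0]) cube([260, 840, 1080]);
translate([1560, 0, 0]) cube([260, 840, 1260]);


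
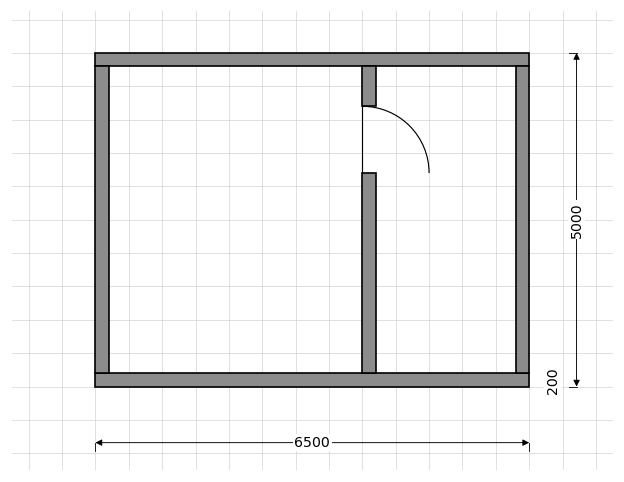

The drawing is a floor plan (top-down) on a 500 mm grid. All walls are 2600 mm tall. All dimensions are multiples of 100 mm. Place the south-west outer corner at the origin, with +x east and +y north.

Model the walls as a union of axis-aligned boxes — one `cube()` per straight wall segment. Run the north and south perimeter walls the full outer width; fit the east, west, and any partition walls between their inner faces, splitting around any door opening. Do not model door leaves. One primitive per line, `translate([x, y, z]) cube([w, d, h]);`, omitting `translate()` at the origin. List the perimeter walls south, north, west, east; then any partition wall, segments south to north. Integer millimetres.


cube([6500, 200, 2600]);
translate([0, 4800, 0]) cube([6500, 200, 2600]);
translate([0, 200, 0]) cube([200, 4600, 2600]);
translate([6300, 200, 0]) cube([200, 4600, 2600]);
translate([4000, 200, 0]) cube([200, 3000, 2600]);
translate([4000, 4200, 0]) cube([200, 600, 2600]);


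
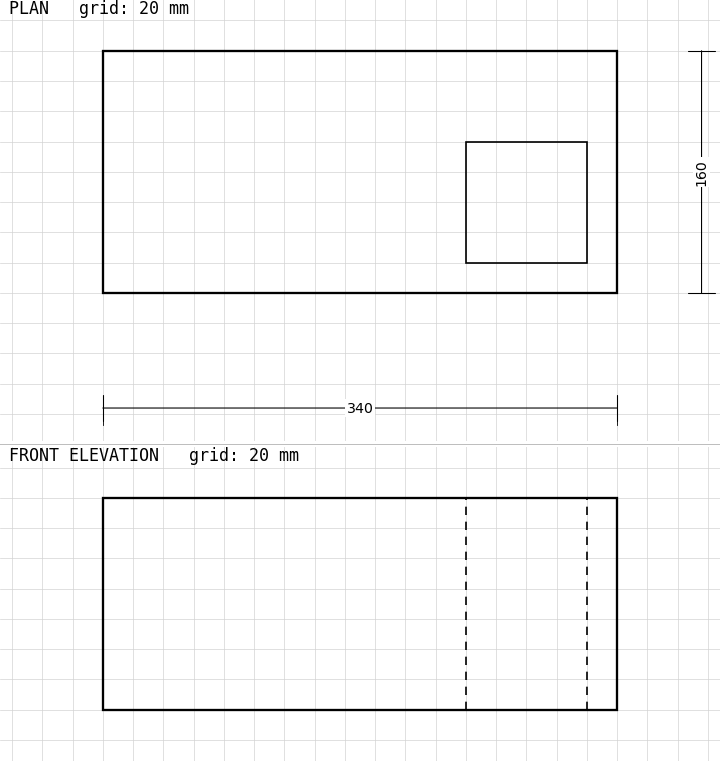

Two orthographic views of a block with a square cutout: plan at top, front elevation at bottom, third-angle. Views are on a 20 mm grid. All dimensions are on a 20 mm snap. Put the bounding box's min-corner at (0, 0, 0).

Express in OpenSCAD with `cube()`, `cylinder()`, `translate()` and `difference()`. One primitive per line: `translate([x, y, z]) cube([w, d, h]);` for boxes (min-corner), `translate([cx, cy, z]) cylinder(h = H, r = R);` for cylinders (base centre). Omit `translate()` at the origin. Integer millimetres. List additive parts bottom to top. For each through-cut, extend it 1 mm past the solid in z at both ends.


difference() {
  cube([340, 160, 140]);
  translate([240, 20, -1]) cube([80, 80, 142]);
}


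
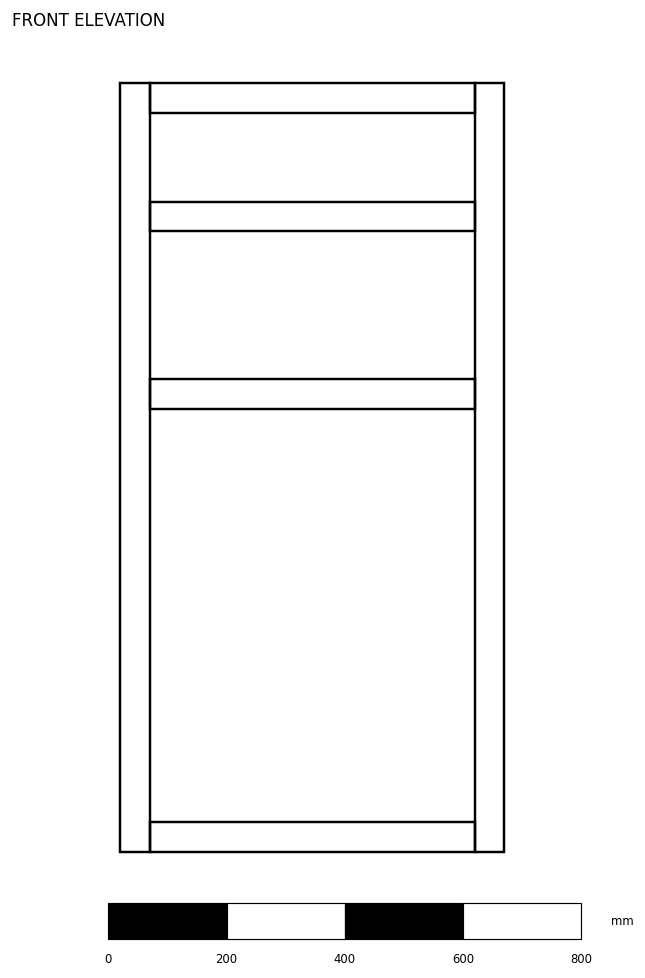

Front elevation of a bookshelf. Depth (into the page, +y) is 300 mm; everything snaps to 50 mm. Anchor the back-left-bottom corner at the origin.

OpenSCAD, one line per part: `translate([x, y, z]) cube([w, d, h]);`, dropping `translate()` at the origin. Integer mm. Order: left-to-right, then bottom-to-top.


cube([50, 300, 1300]);
translate([50, 0, 0]) cube([550, 300, 50]);
translate([50, 0, 750]) cube([550, 300, 50]);
translate([50, 0, 1050]) cube([550, 300, 50]);
translate([50, 0, 1250]) cube([550, 300, 50]);
translate([600, 0, 0]) cube([50, 300, 1300]);


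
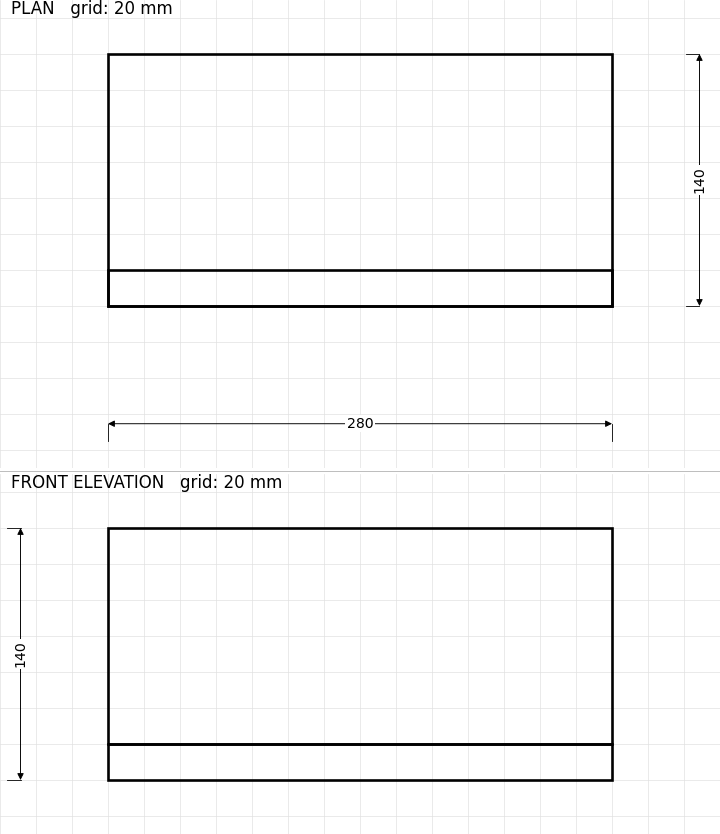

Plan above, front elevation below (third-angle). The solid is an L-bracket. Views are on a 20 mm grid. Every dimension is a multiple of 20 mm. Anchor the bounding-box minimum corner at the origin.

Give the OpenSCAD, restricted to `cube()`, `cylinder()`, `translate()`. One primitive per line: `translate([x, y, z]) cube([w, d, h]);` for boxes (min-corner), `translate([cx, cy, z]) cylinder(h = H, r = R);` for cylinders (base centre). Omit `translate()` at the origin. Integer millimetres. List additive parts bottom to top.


cube([280, 140, 20]);
translate([0, 0, 20]) cube([280, 20, 120]);
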